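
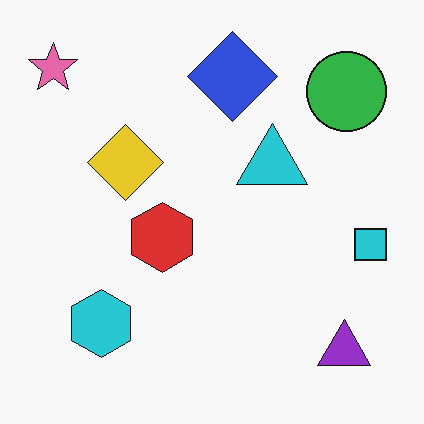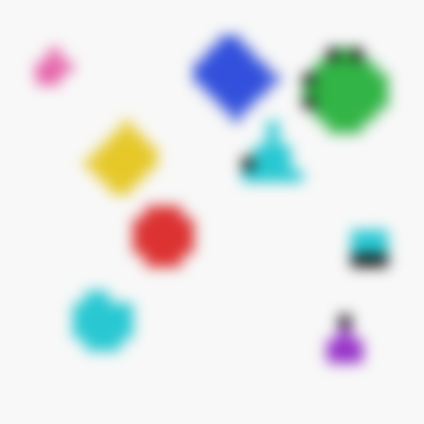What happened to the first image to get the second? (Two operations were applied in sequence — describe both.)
It was heavily pixelated into large blocks, then heavily blurred.

Shapes are reduced to large square blocks; fine edges and outlines are lost — a downscale-then-upscale (mosaic) effect. Shape edges and outlines are uniformly softened across the whole image.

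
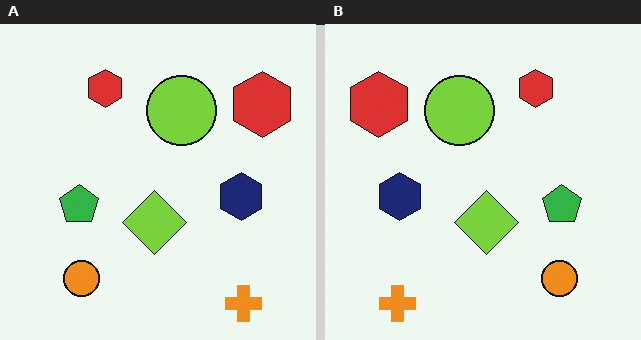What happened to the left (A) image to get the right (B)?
Flipped horizontally (left ↔ right).

The orange cross is in the bottom-right of the left (A) image and the bottom-left of the right (B) — shapes on opposite sides of the vertical midline have swapped in a mirror flip.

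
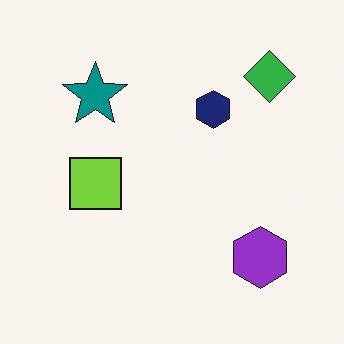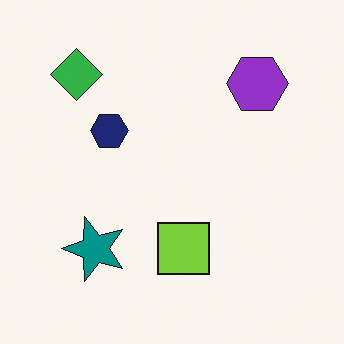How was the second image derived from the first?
Rotated 90° counter-clockwise.

The green diamond sits in the top-right of the first image and the top-left of the second — consistent with a whole-image 90° counter-clockwise rotation.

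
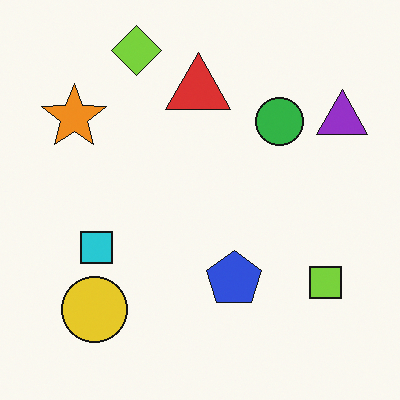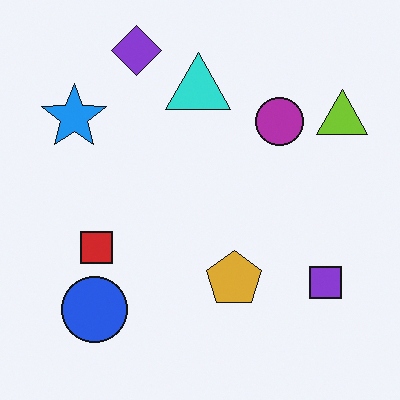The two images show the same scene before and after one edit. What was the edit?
The transformation is: hue-shifted by a large amount.

Every shape's color has rotated by the same amount around the hue wheel — a uniform hue shift.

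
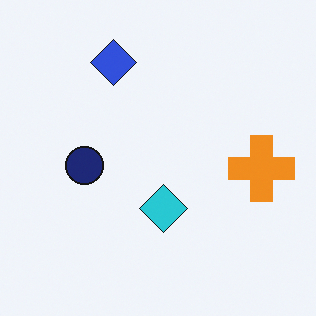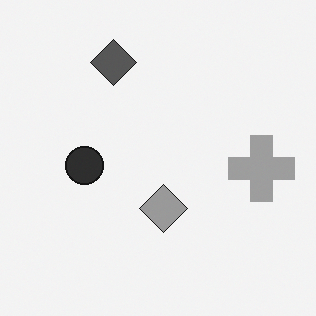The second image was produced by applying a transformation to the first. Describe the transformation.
The transformation is: converted to grayscale.

All color is removed — every shape is now a shade of grey.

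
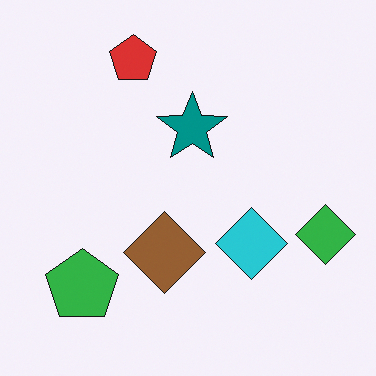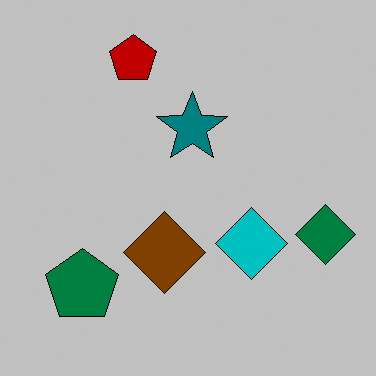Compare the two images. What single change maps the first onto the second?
The transformation is: heavily posterized to just a handful of flat colors.

Each flat color has snapped to a coarser quantized level — most visibly, the near-white background has dropped to a flat grey.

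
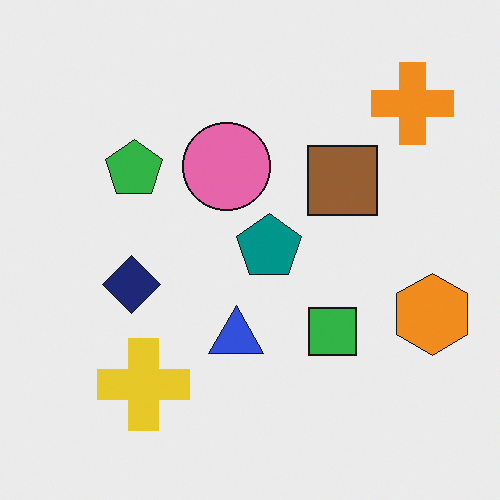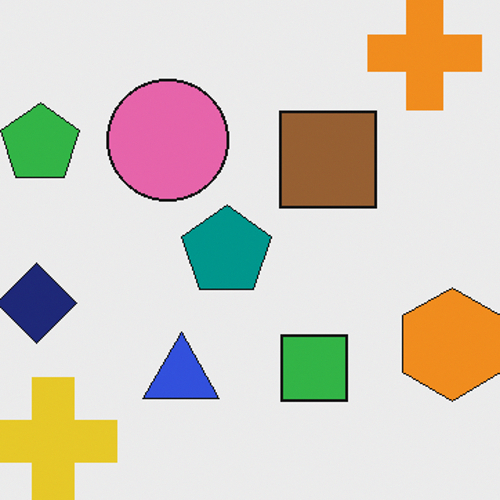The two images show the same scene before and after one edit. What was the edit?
This is the original image cropped to a modestly smaller region and rescaled.

The visible shapes are larger and the field of view is narrower; shapes near the original edges may be partly or wholly outside the frame — a crop-and-rescale.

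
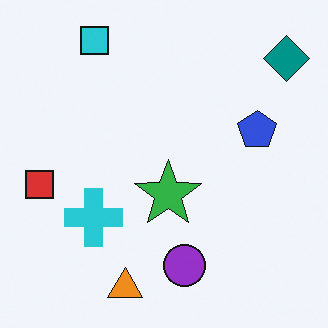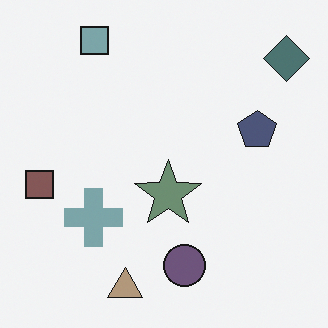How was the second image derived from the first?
The second image is the first made much more muted (saturation change).

All colors are more muted and greyish — a global saturation change.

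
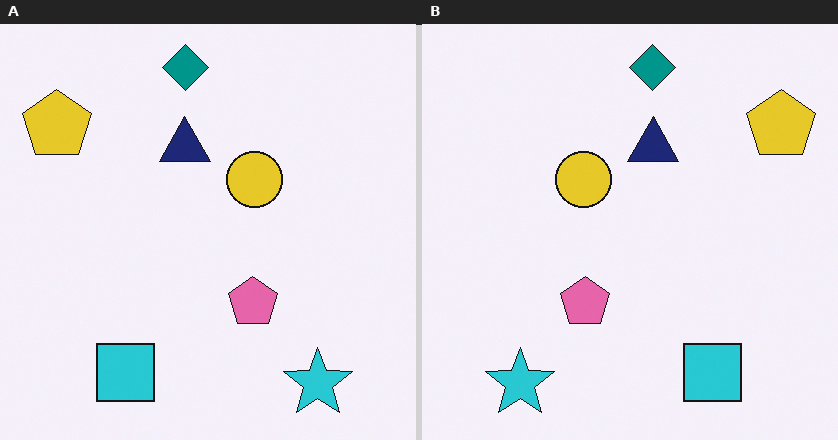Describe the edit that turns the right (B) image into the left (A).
The transformation is: flipped horizontally (left ↔ right).

The yellow pentagon is in the top-right of the right (B) image and the top-left of the left (A) — shapes on opposite sides of the vertical midline have swapped in a mirror flip.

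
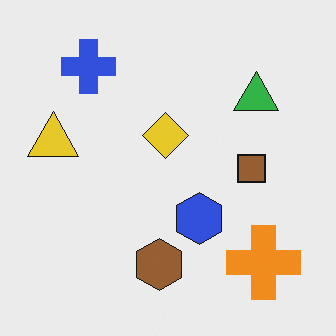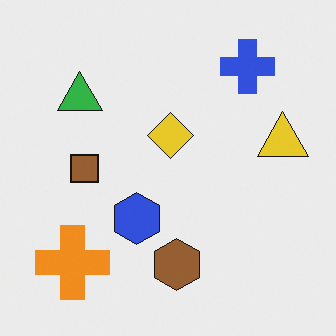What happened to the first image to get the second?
The second image is the first flipped horizontally (left ↔ right).

The yellow triangle is in the left of the first image and the right of the second — shapes on opposite sides of the vertical midline have swapped in a mirror flip.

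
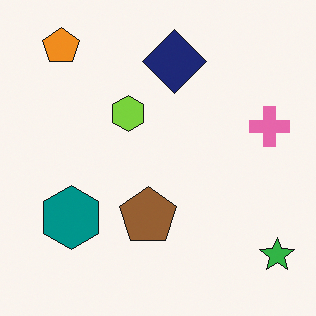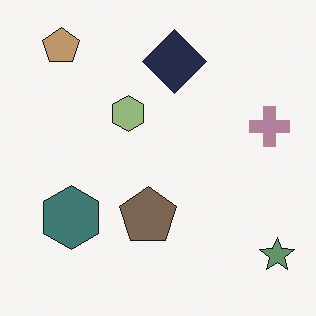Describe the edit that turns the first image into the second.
This is the original image made much more muted (saturation change).

All colors are more muted and greyish — a global saturation change.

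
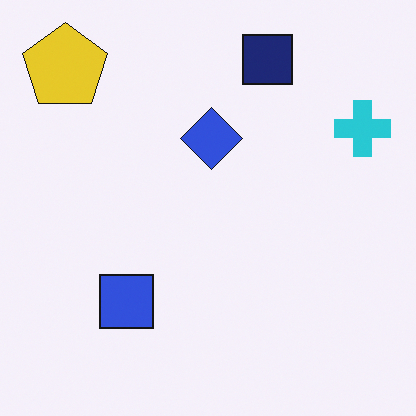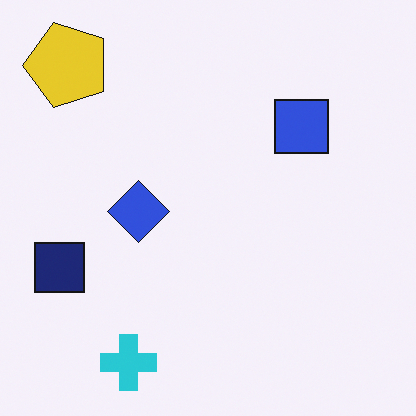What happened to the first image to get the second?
The image was transposed (reflected across the top-left ↔ bottom-right diagonal).

Shapes have swapped their row and column positions — what was in the top-right is now in the bottom-left — a diagonal reflection.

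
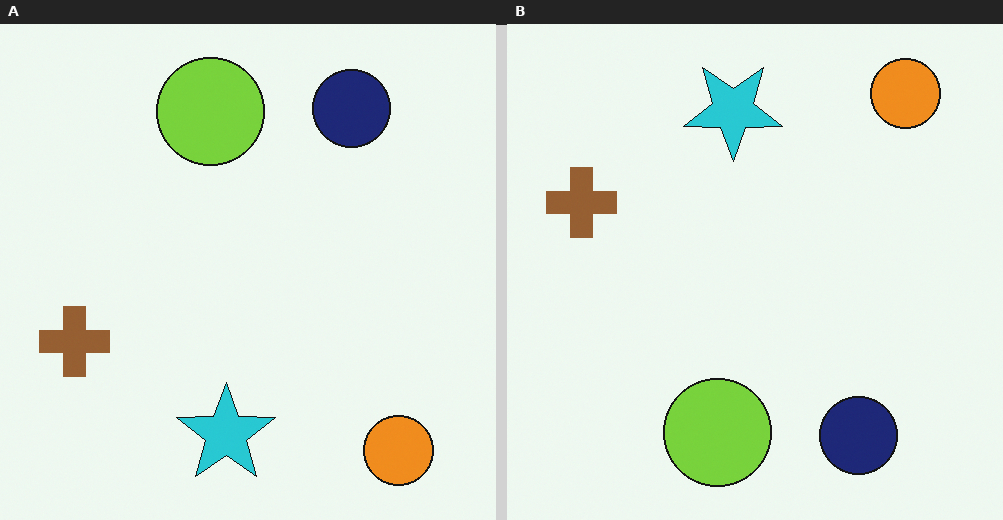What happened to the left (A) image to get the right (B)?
The image was flipped vertically (top ↔ bottom).

The orange circle is in the bottom-right of the left (A) image and the top-right of the right (B) — shapes on opposite sides of the horizontal midline have swapped in a mirror flip.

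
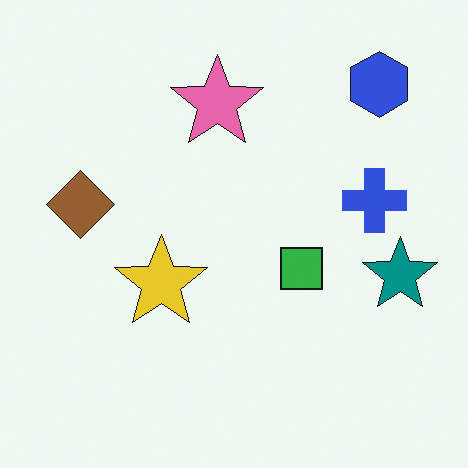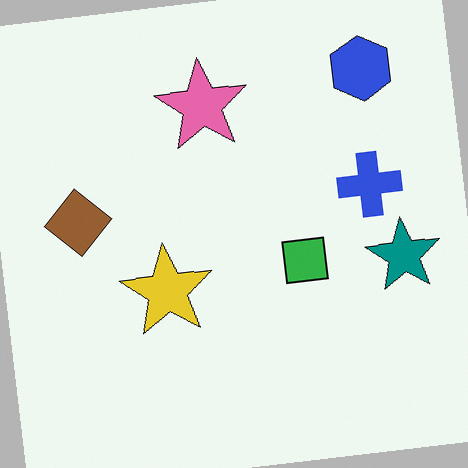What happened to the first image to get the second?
This is the original image rotated counter-clockwise by a slight angle.

Every shape is tilted by the same angle and the image corners show triangular fill wedges — a whole-image rotation by a non-right angle.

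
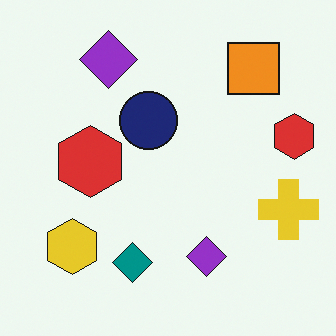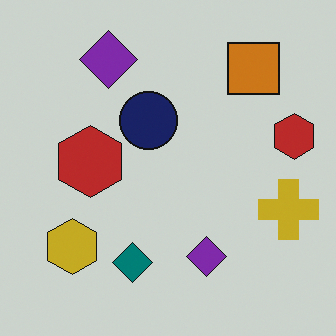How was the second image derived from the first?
This is the original image darkened a little.

Every pixel — background and shapes alike — is uniformly darkened.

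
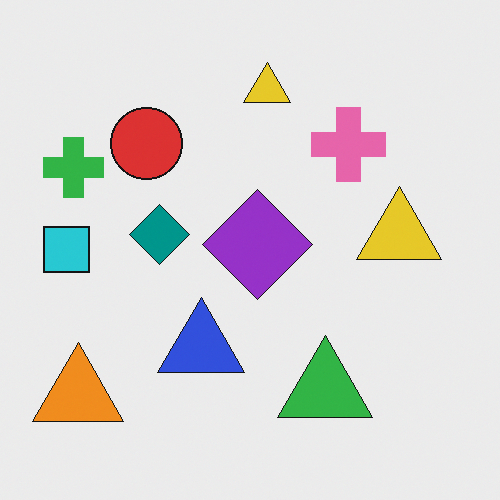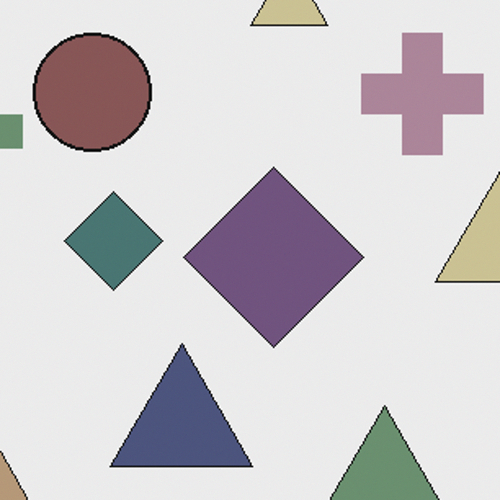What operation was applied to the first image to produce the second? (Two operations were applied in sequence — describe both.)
It was heavily desaturated, then cropped tightly and scaled back up.

All colors are more muted and greyish — a global saturation change. The visible shapes are larger and the field of view is narrower; shapes near the original edges may be partly or wholly outside the frame — a crop-and-rescale.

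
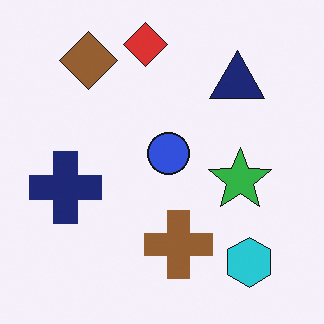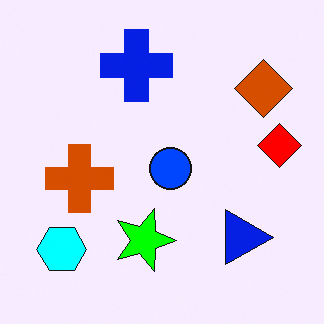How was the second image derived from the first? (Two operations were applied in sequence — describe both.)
The transformation is: rotated 90° clockwise, then heavily oversaturated.

The cyan hexagon sits in the bottom-right of the first image and the bottom-left of the second — consistent with a whole-image 90° clockwise rotation. All colors are more vivid — a global saturation change.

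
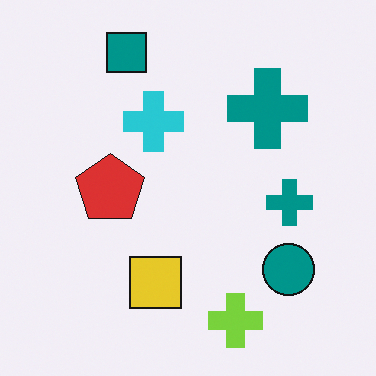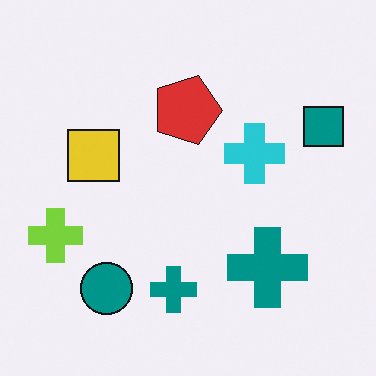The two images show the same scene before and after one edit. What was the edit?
This is the original image rotated 90° clockwise.

The teal square sits in the top of the first image and the right of the second — consistent with a whole-image 90° clockwise rotation.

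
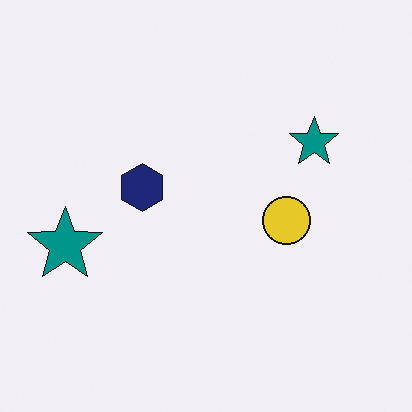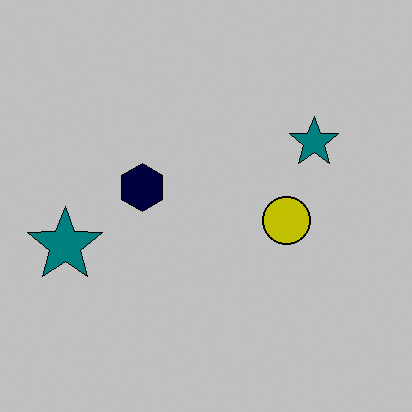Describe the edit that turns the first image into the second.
The image was heavily posterized to just a handful of flat colors.

Each flat color has snapped to a coarser quantized level — most visibly, the near-white background has dropped to a flat grey.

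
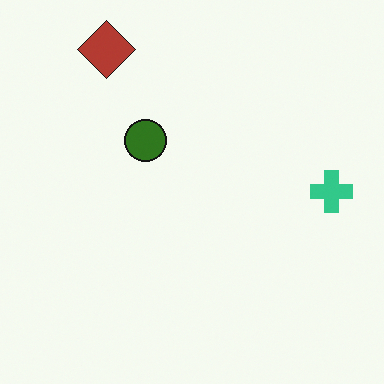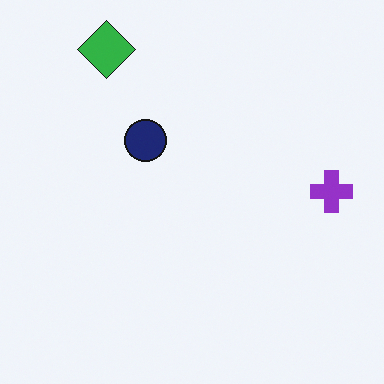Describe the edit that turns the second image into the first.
It was hue-shifted through roughly half the color wheel.

Every shape's color has rotated by the same amount around the hue wheel — a uniform hue shift.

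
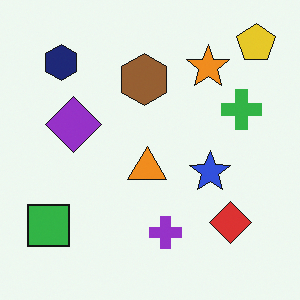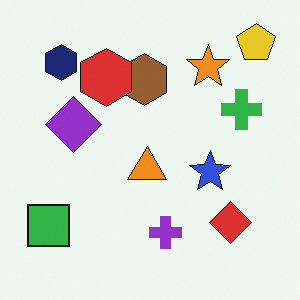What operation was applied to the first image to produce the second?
The second image is the first overlaid with an additional red hexagon.

A red hexagon appears in the second image that is absent from the first.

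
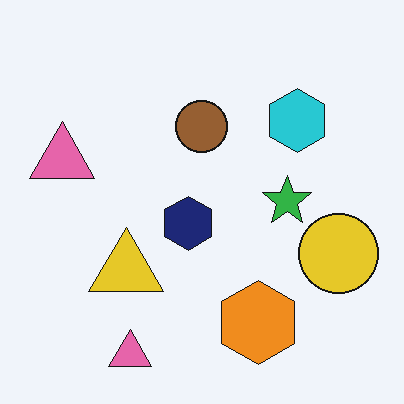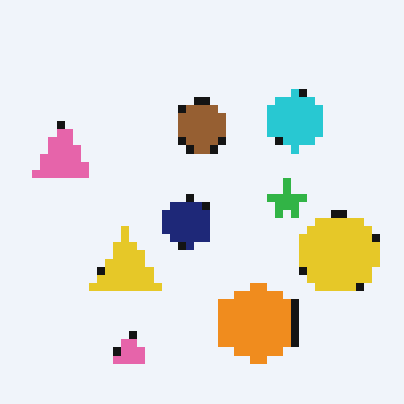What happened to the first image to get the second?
Moderately pixelated.

Shapes are reduced to large square blocks; fine edges and outlines are lost — a downscale-then-upscale (mosaic) effect.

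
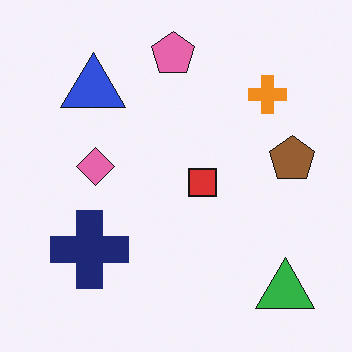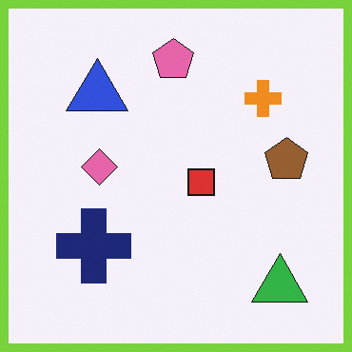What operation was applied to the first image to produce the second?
It was framed with a lime border.

A solid lime frame runs around the edge of the second image, with the content slightly shrunk inside it.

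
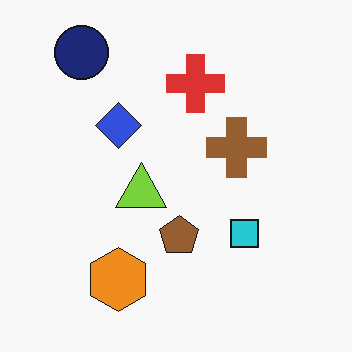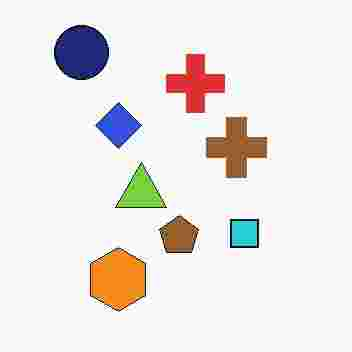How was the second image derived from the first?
The transformation is: heavily JPEG-compressed with obvious blocking artifacts.

Blocky 8×8 compression artifacts appear around shape edges and the flat background shows ringing — characteristic JPEG degradation.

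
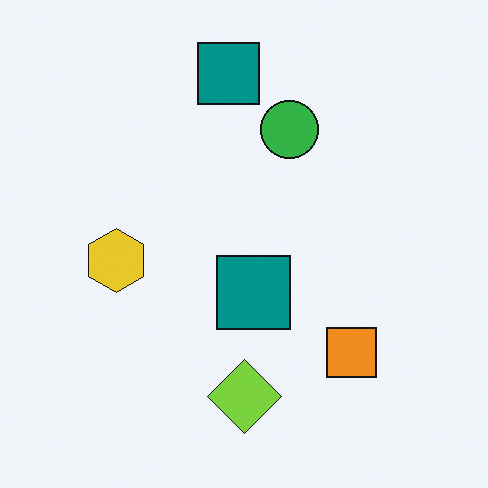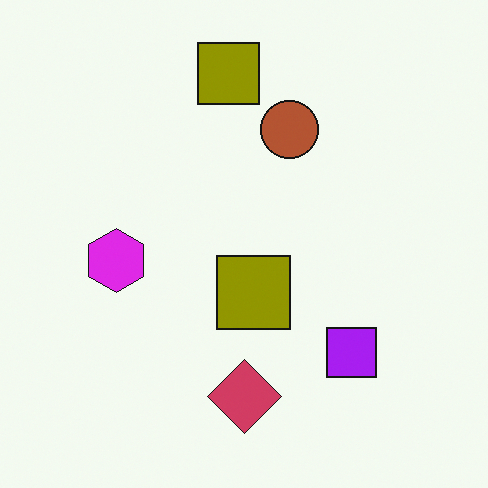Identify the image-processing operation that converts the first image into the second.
The image was hue-shifted through roughly half the color wheel.

Every shape's color has rotated by the same amount around the hue wheel — a uniform hue shift.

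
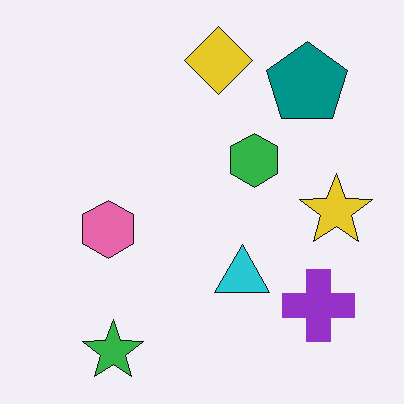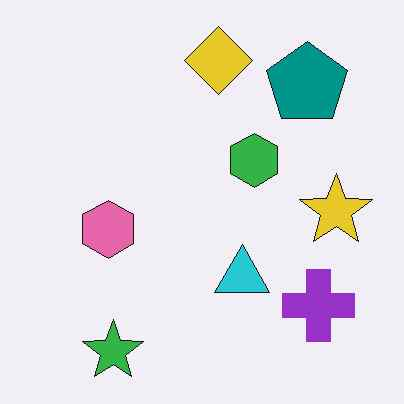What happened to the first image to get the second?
It was JPEG-compressed with visible artifacts.

Blocky 8×8 compression artifacts appear around shape edges and the flat background shows ringing — characteristic JPEG degradation.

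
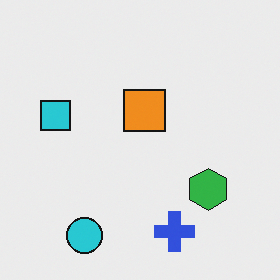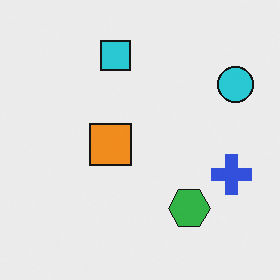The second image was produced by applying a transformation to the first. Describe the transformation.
The second image is the first transposed (reflected across the top-left ↔ bottom-right diagonal).

Shapes have swapped their row and column positions — what was in the top-right is now in the bottom-left — a diagonal reflection.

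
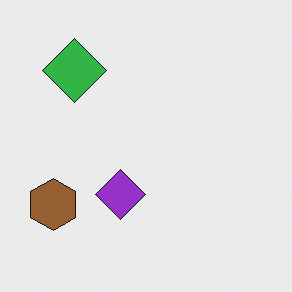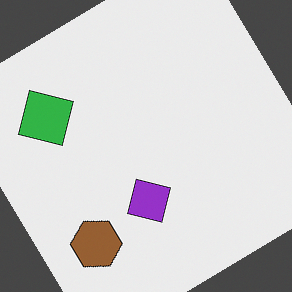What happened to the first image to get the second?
It was rotated counter-clockwise by a large amount — several tens of degrees.

Every shape is tilted by the same angle and the image corners show triangular fill wedges — a whole-image rotation by a non-right angle.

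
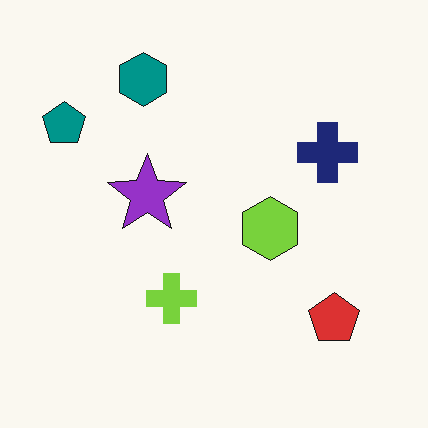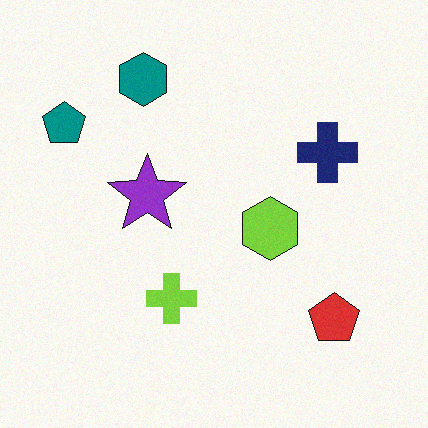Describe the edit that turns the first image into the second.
Degraded with subtle gaussian noise.

Random speckle covers the whole image, including the flat background.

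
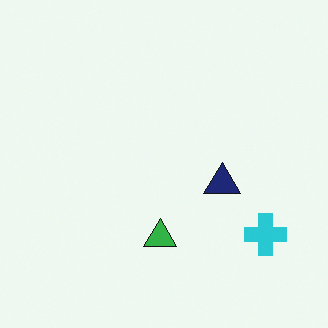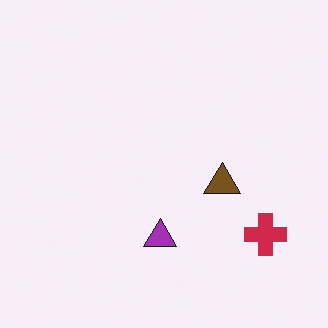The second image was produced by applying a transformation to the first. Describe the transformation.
The image was hue-shifted through roughly half the color wheel.

Every shape's color has rotated by the same amount around the hue wheel — a uniform hue shift.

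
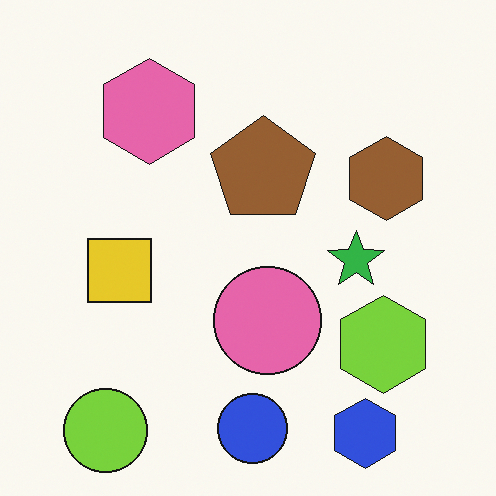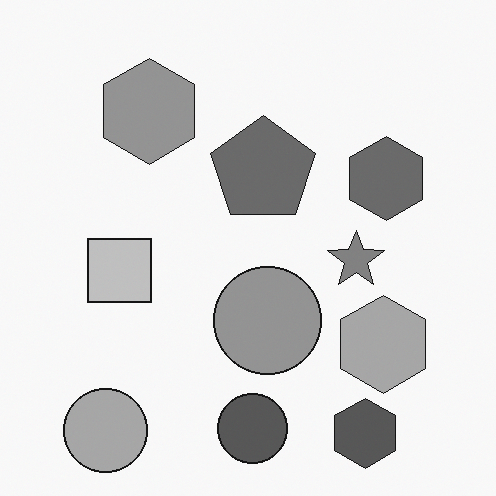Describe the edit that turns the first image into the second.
Converted to grayscale.

All color is removed — every shape is now a shade of grey.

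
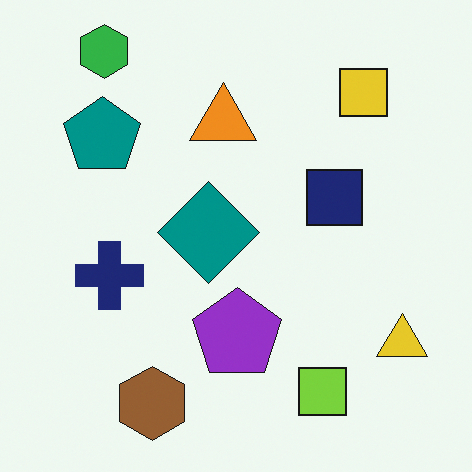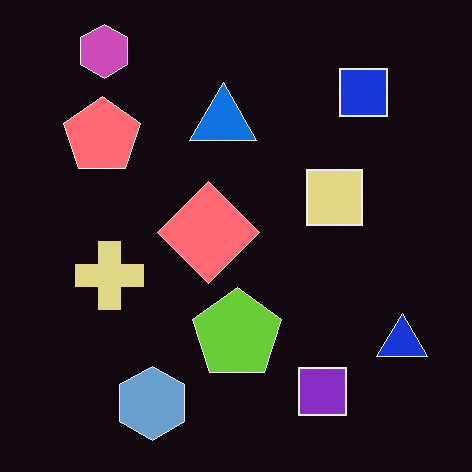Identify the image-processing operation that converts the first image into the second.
The image was color-inverted (negative).

The light background has become dark and every shape's color is its complement — a photographic negative.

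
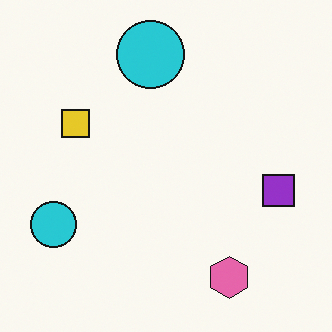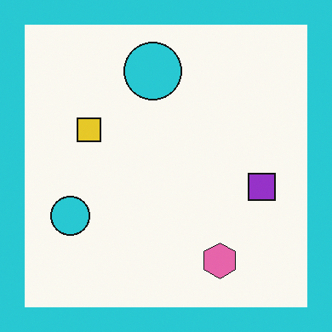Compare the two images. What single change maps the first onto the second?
It was framed with a cyan border.

A solid cyan frame runs around the edge of the second image, with the content slightly shrunk inside it.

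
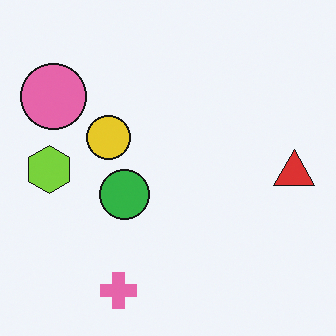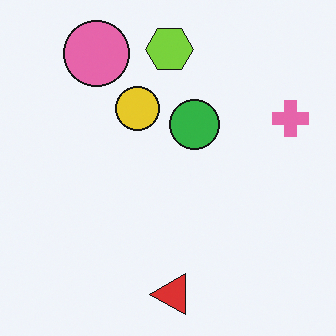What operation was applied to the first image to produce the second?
Transposed (reflected across the top-left ↔ bottom-right diagonal).

Shapes have swapped their row and column positions — what was in the top-right is now in the bottom-left — a diagonal reflection.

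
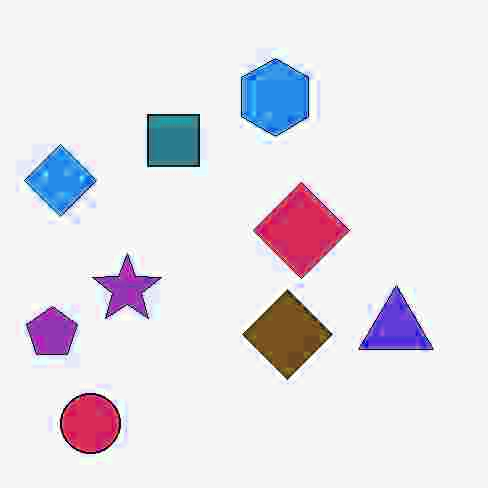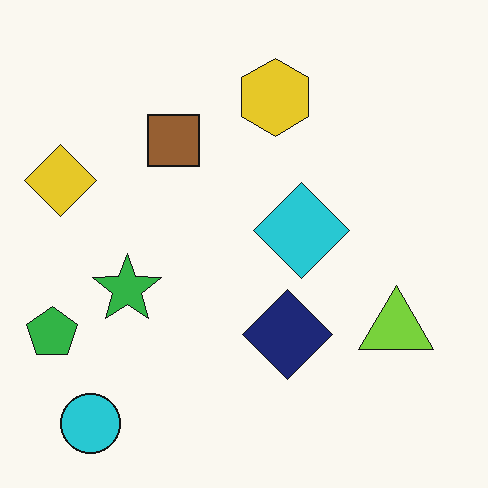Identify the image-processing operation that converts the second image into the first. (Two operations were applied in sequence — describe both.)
The first image is the second heavily JPEG-compressed with obvious blocking artifacts, then hue-shifted by a large amount.

Blocky 8×8 compression artifacts appear around shape edges and the flat background shows ringing — characteristic JPEG degradation. Every shape's color has rotated by the same amount around the hue wheel — a uniform hue shift.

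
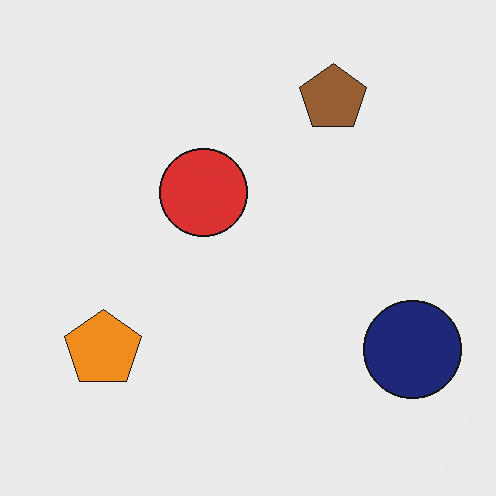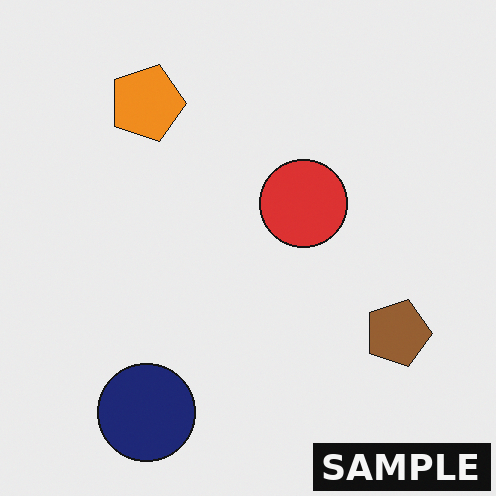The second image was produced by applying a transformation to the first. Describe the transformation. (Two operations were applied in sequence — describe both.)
The second image is the first rotated 90° clockwise, then watermarked with the text "SAMPLE" in the lower-right corner.

The navy circle sits in the bottom-right of the first image and the bottom-left of the second — consistent with a whole-image 90° clockwise rotation. A dark label reading "SAMPLE" appears in the lower-right corner.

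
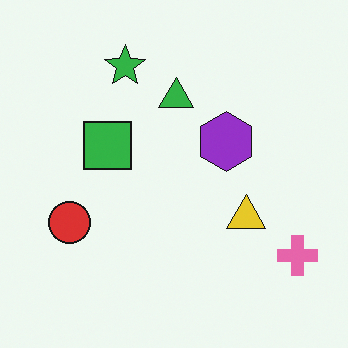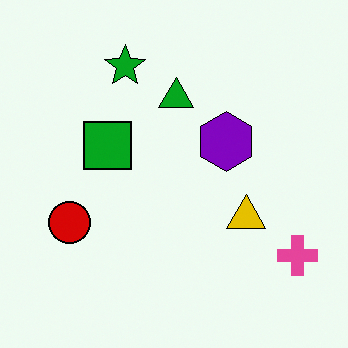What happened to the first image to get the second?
Given slightly increased contrast.

Tones are pushed away from mid-grey across the whole image — a global contrast change.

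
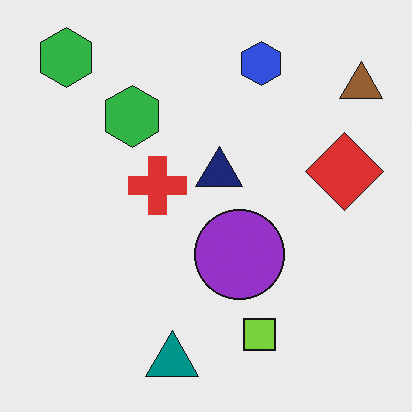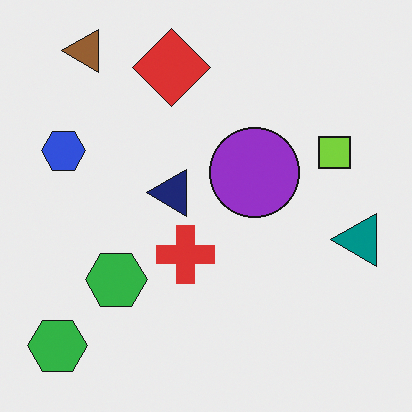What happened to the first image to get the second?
The second image is the first rotated 90° counter-clockwise.

The brown triangle sits in the top-right of the first image and the top-left of the second — consistent with a whole-image 90° counter-clockwise rotation.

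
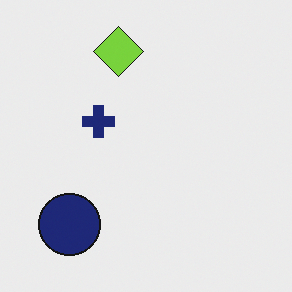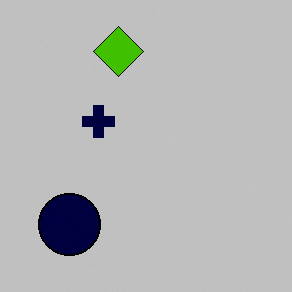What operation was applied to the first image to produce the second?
The second image is the first aggressively posterized.

Each flat color has snapped to a coarser quantized level — most visibly, the near-white background has dropped to a flat grey.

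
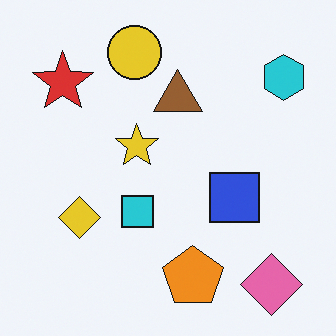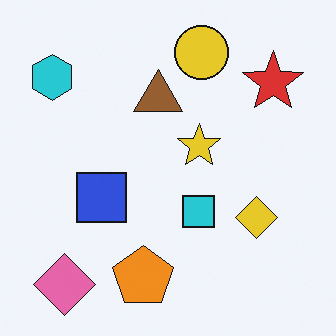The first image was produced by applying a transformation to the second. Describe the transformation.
The image was flipped horizontally (left ↔ right).

The cyan hexagon is in the top-left of the second image and the top-right of the first — shapes on opposite sides of the vertical midline have swapped in a mirror flip.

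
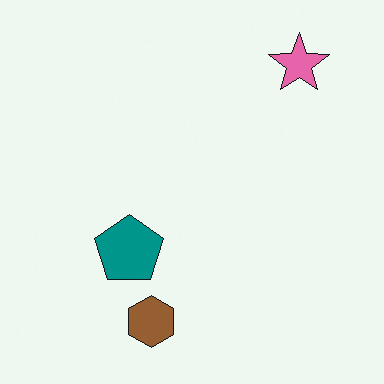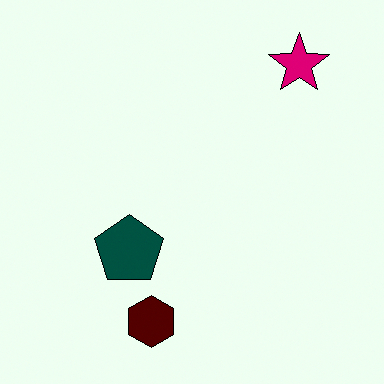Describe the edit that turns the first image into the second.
The image was boosted in contrast.

Tones are pushed away from mid-grey across the whole image — a global contrast change.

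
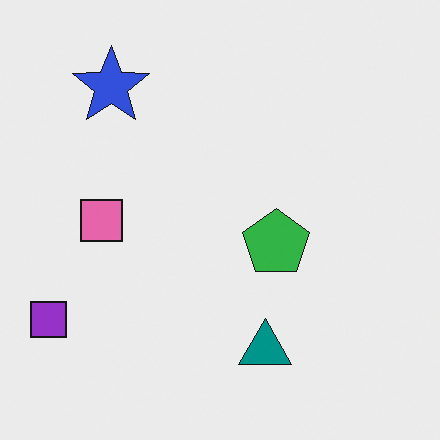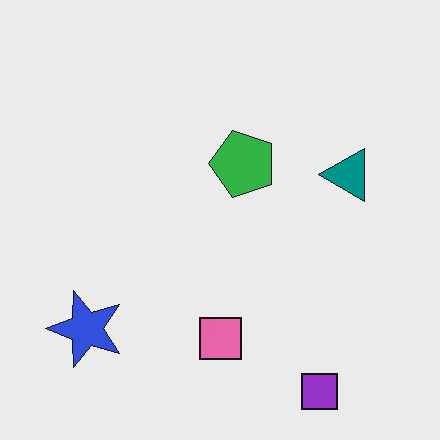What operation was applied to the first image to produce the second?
The second image is the first rotated 90° counter-clockwise.

The purple square sits in the bottom-left of the first image and the bottom-right of the second — consistent with a whole-image 90° counter-clockwise rotation.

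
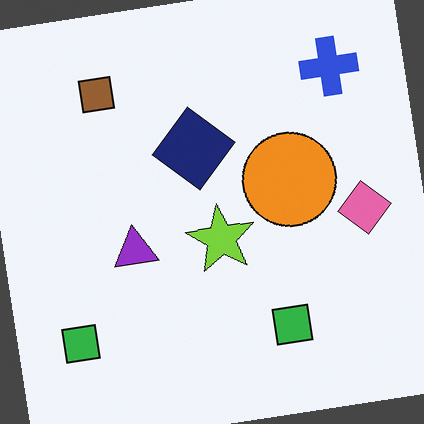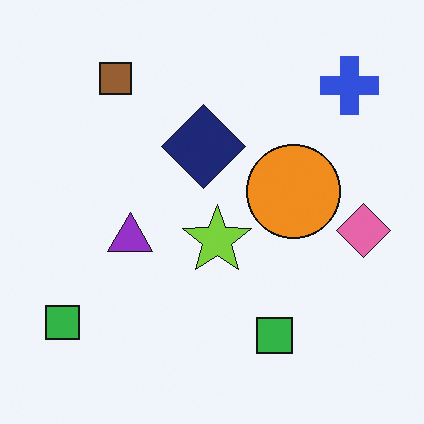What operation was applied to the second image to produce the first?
Rotated counter-clockwise by a few degrees.

Every shape is tilted by the same angle and the image corners show triangular fill wedges — a whole-image rotation by a non-right angle.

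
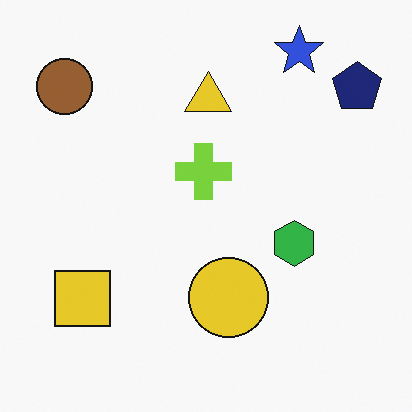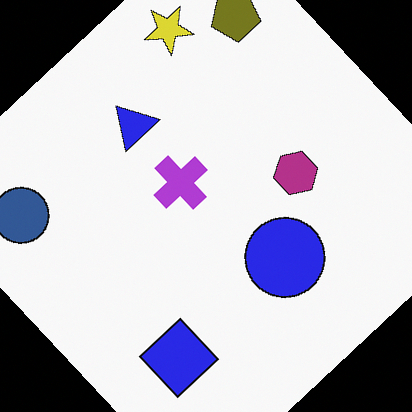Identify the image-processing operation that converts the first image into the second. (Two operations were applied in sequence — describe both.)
The second image is the first hue-shifted by a large amount, then rotated counter-clockwise by a large amount — several tens of degrees.

Every shape's color has rotated by the same amount around the hue wheel — a uniform hue shift. Every shape is tilted by the same angle and the image corners show triangular fill wedges — a whole-image rotation by a non-right angle.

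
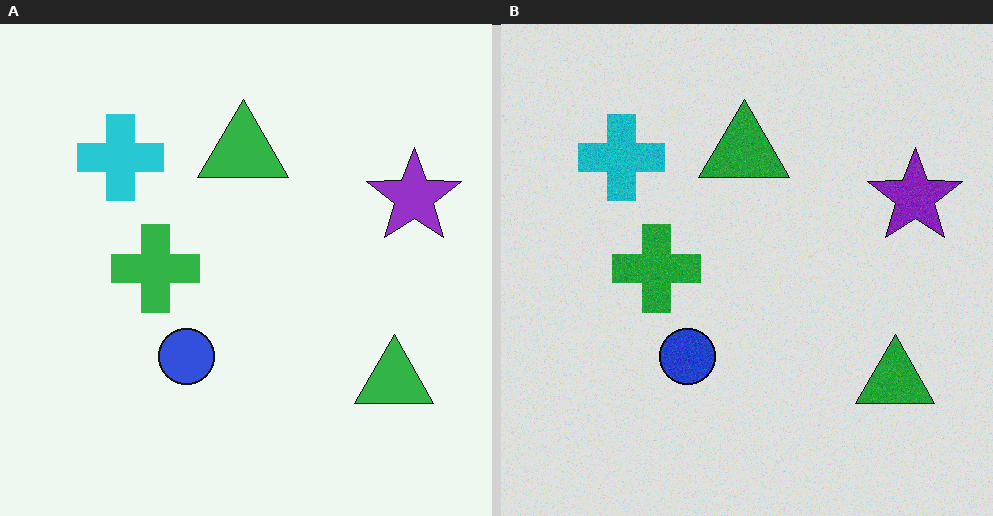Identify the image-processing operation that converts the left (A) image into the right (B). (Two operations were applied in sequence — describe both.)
This is the original image degraded with light additive noise, then posterized to a reduced palette.

Random speckle covers the whole image, including the flat background. Each flat color has snapped to a coarser quantized level — most visibly, the near-white background has dropped to a flat grey.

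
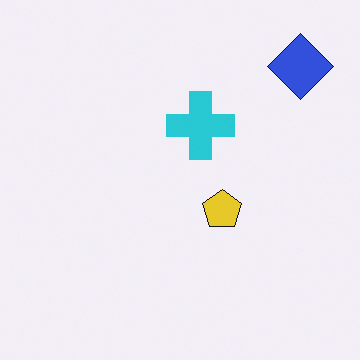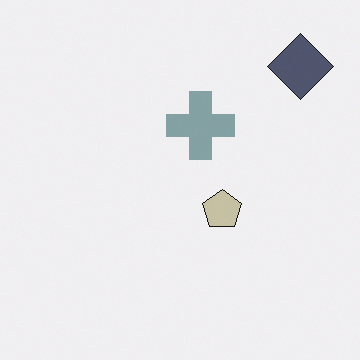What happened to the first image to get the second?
The image was made much more muted (saturation change).

All colors are more muted and greyish — a global saturation change.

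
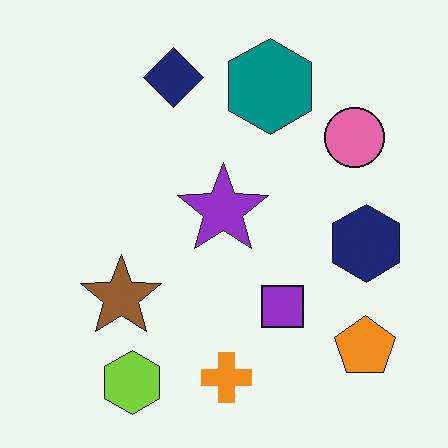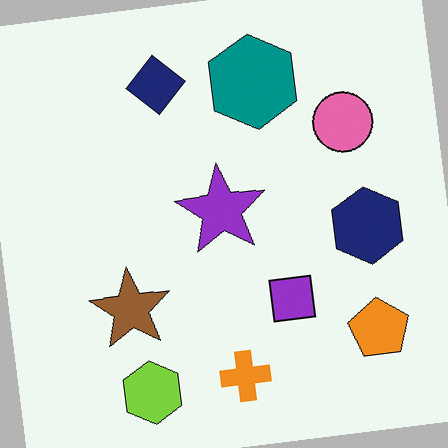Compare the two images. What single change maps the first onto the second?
The image was rotated counter-clockwise by a slight angle.

Every shape is tilted by the same angle and the image corners show triangular fill wedges — a whole-image rotation by a non-right angle.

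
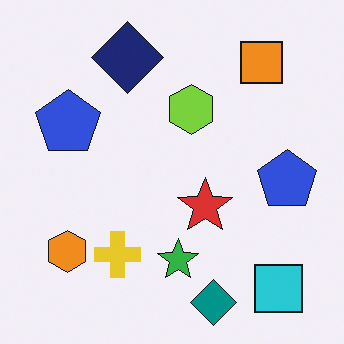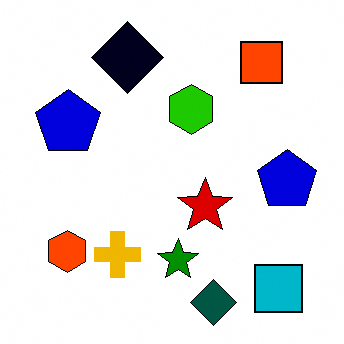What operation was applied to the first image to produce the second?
Given much higher contrast.

Tones are pushed away from mid-grey across the whole image — a global contrast change.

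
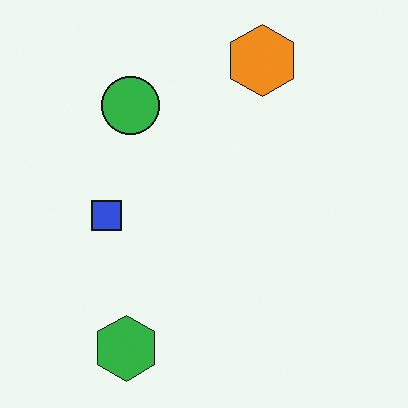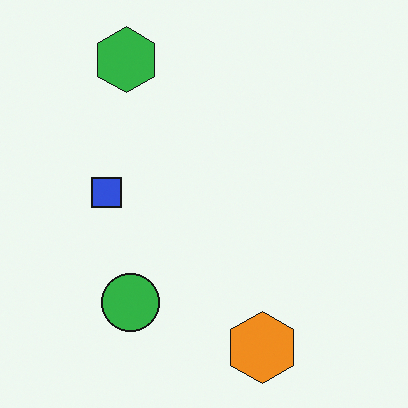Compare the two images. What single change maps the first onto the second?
This is the original image flipped vertically (top ↔ bottom).

The green hexagon is in the bottom-left of the first image and the top-left of the second — shapes on opposite sides of the horizontal midline have swapped in a mirror flip.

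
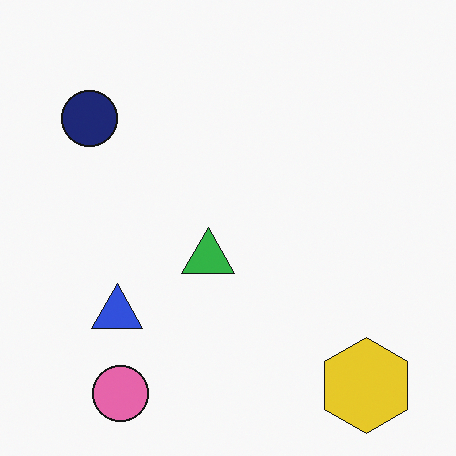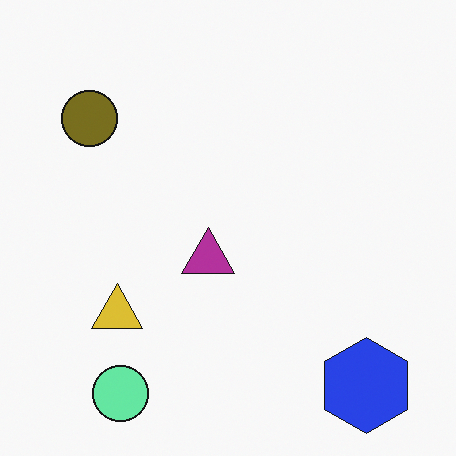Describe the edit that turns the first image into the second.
The image was hue-shifted through roughly half the color wheel.

Every shape's color has rotated by the same amount around the hue wheel — a uniform hue shift.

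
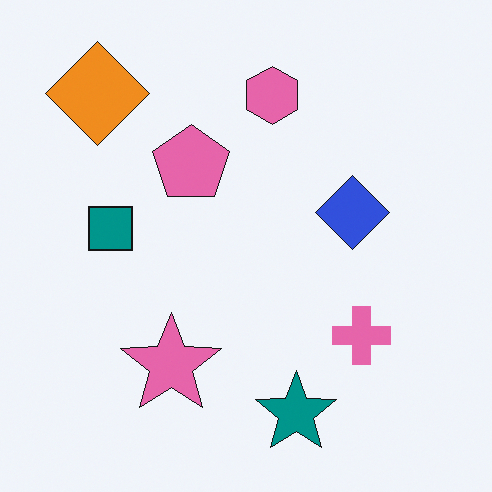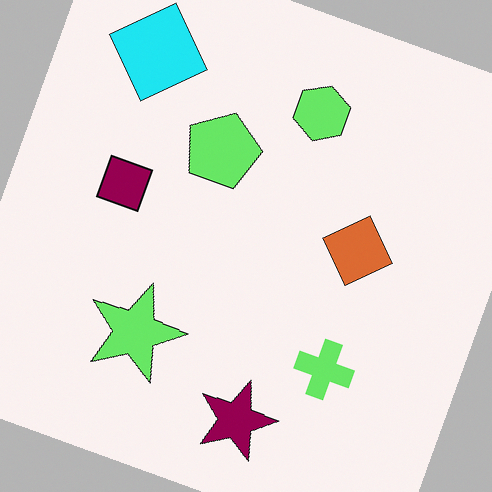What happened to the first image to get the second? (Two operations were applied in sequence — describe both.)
It was rotated clockwise by a clearly visible amount, then hue-shifted by a moderate amount.

Every shape is tilted by the same angle and the image corners show triangular fill wedges — a whole-image rotation by a non-right angle. Every shape's color has rotated by the same amount around the hue wheel — a uniform hue shift.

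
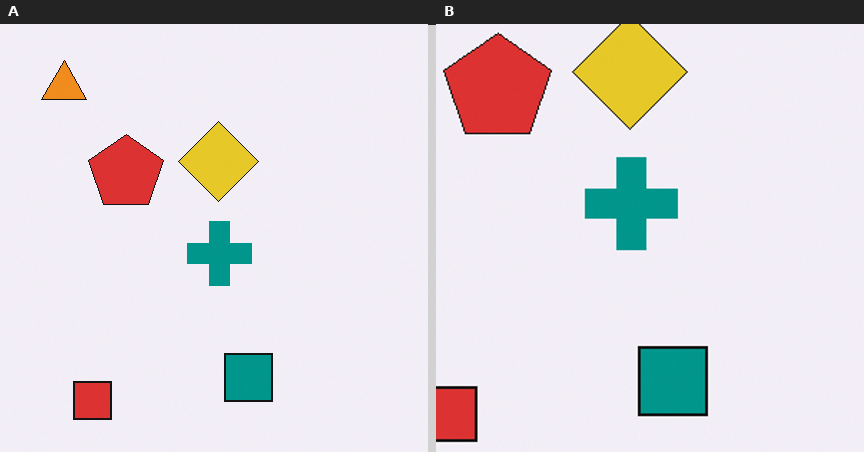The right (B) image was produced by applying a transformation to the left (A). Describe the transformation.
The transformation is: cropped slightly and scaled back up.

The visible shapes are larger and the field of view is narrower; shapes near the original edges may be partly or wholly outside the frame — a crop-and-rescale.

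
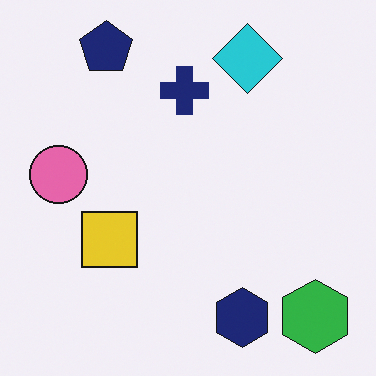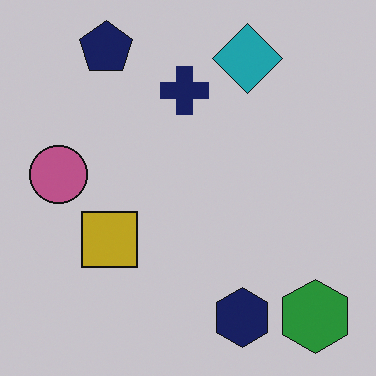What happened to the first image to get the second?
It was slightly darkened.

Every pixel — background and shapes alike — is uniformly darkened.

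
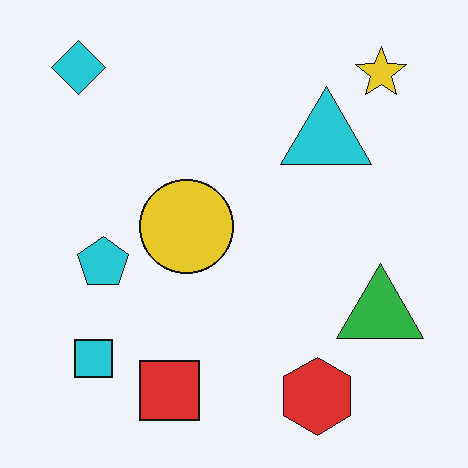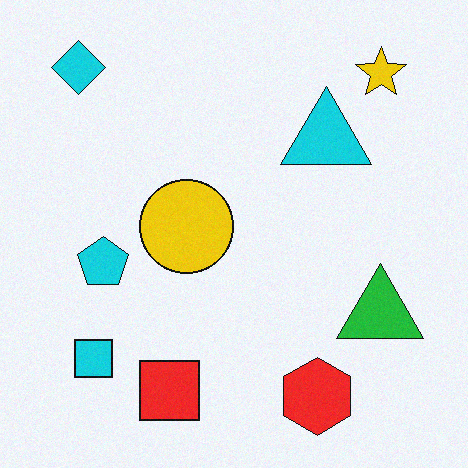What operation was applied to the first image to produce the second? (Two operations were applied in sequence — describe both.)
The second image is the first degraded with subtle gaussian noise, then slightly oversaturated.

Random speckle covers the whole image, including the flat background. All colors are more vivid — a global saturation change.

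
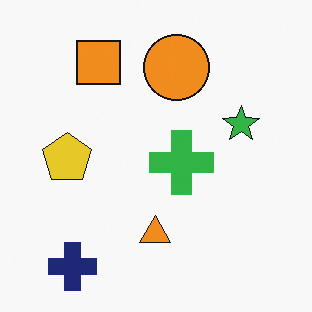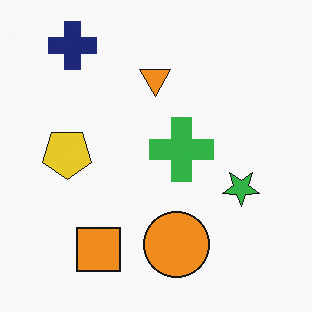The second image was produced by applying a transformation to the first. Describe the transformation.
Flipped vertically (top ↔ bottom).

The navy cross is in the bottom-left of the first image and the top-left of the second — shapes on opposite sides of the horizontal midline have swapped in a mirror flip.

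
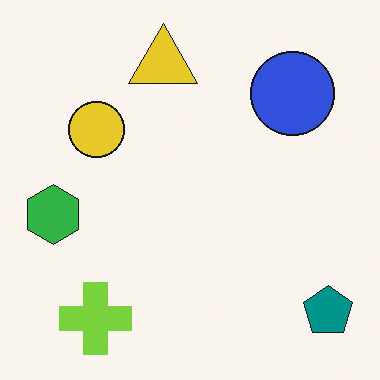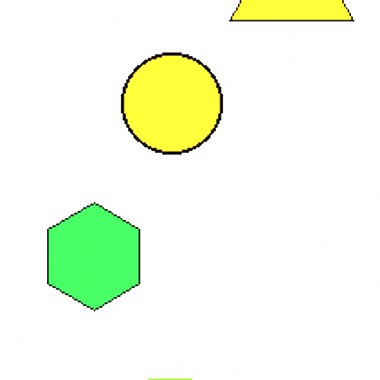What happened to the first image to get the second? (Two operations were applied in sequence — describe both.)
The image was cropped to a noticeably smaller region and rescaled, then substantially brightened.

The visible shapes are larger and the field of view is narrower; shapes near the original edges may be partly or wholly outside the frame — a crop-and-rescale. Every pixel — background and shapes alike — is uniformly brightened.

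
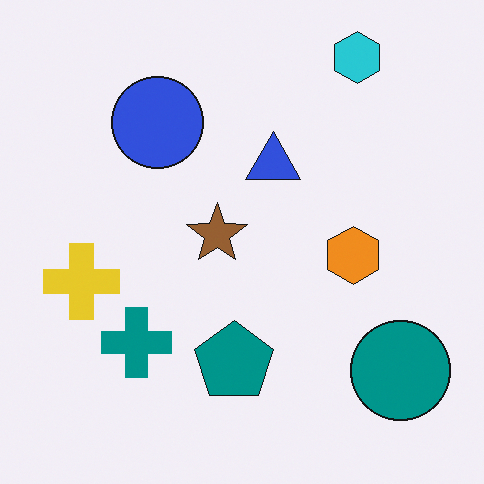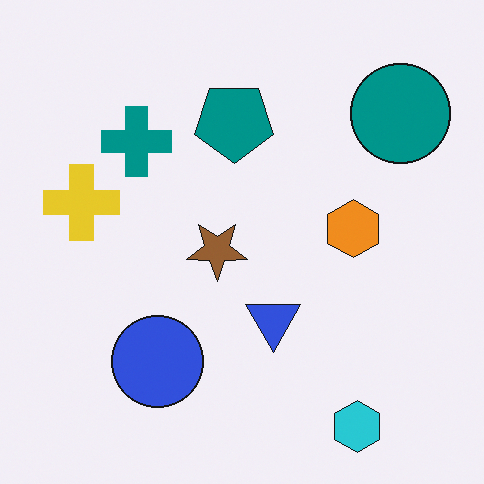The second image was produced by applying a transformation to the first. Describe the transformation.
This is the original image flipped vertically (top ↔ bottom).

The cyan hexagon is in the top-right of the first image and the bottom-right of the second — shapes on opposite sides of the horizontal midline have swapped in a mirror flip.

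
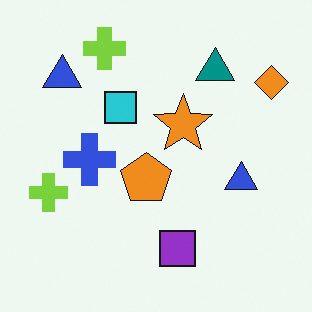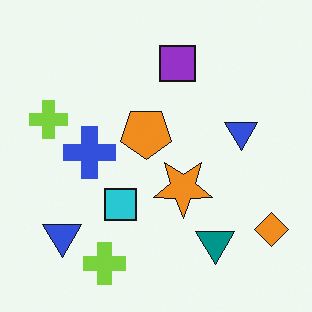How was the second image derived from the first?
The transformation is: flipped vertically (top ↔ bottom).

The purple square is in the bottom of the first image and the top of the second — shapes on opposite sides of the horizontal midline have swapped in a mirror flip.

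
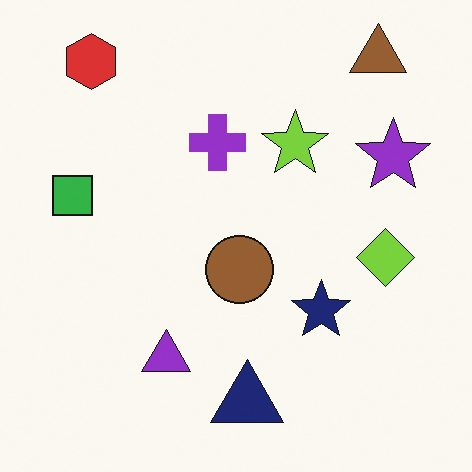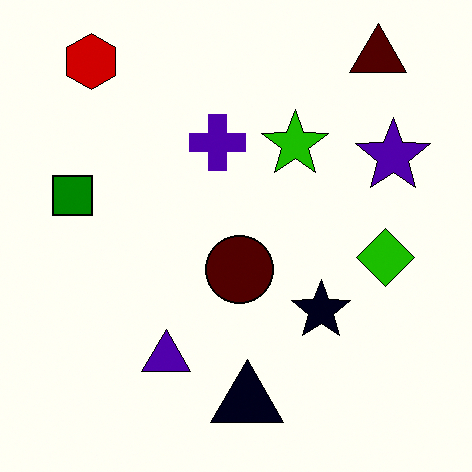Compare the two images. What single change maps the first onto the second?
This is the original image given much higher contrast.

Tones are pushed away from mid-grey across the whole image — a global contrast change.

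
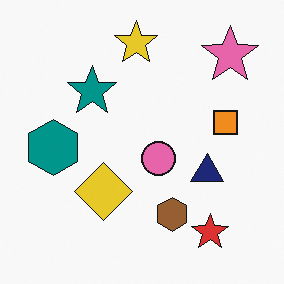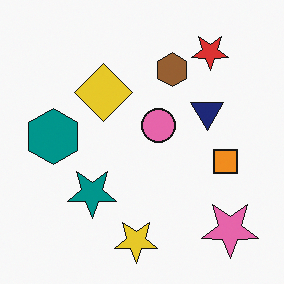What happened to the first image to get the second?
The transformation is: flipped vertically (top ↔ bottom).

The yellow star is in the top of the first image and the bottom of the second — shapes on opposite sides of the horizontal midline have swapped in a mirror flip.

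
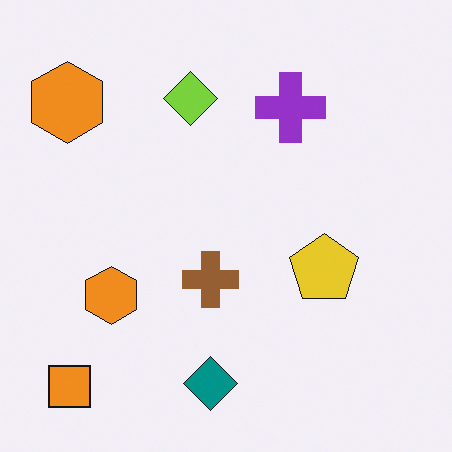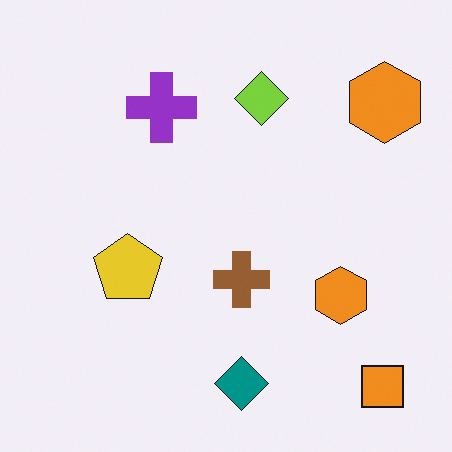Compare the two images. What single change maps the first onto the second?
The second image is the first flipped horizontally (left ↔ right).

The orange square is in the bottom-left of the first image and the bottom-right of the second — shapes on opposite sides of the vertical midline have swapped in a mirror flip.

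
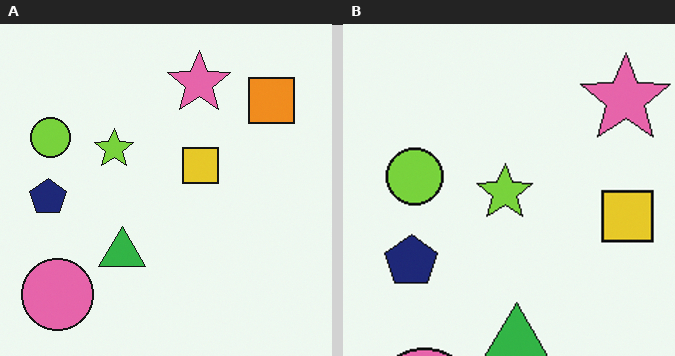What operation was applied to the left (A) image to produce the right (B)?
The transformation is: cropped slightly and scaled back up.

The visible shapes are larger and the field of view is narrower; shapes near the original edges may be partly or wholly outside the frame — a crop-and-rescale.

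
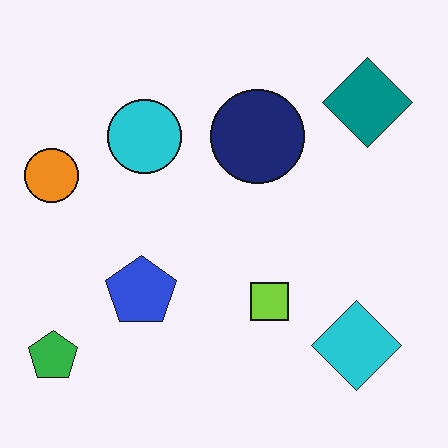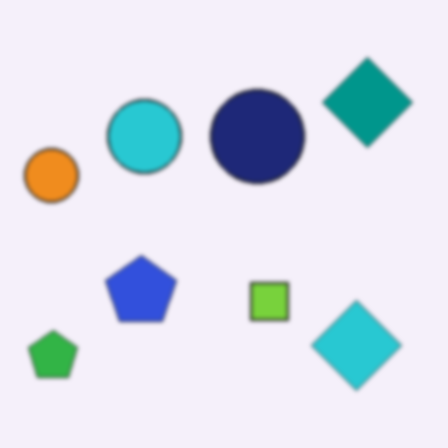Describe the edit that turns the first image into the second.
The transformation is: lightly blurred.

Shape edges and outlines are uniformly softened across the whole image.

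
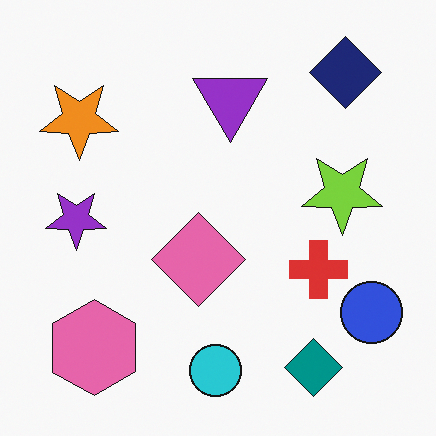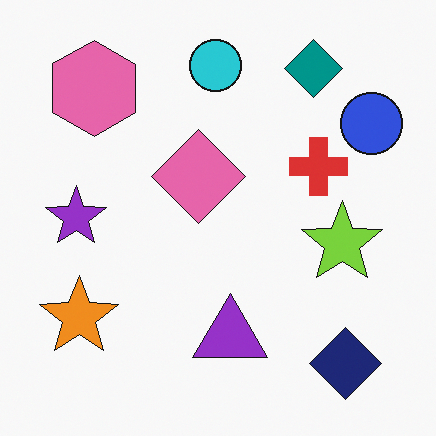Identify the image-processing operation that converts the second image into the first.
The image was flipped vertically (top ↔ bottom).

The cyan circle is in the top of the second image and the bottom of the first — shapes on opposite sides of the horizontal midline have swapped in a mirror flip.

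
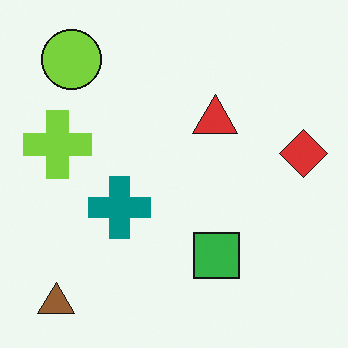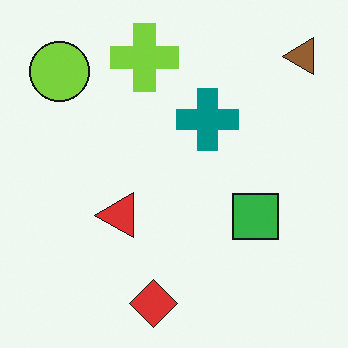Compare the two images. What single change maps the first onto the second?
The transformation is: transposed (reflected across the top-left ↔ bottom-right diagonal).

Shapes have swapped their row and column positions — what was in the top-right is now in the bottom-left — a diagonal reflection.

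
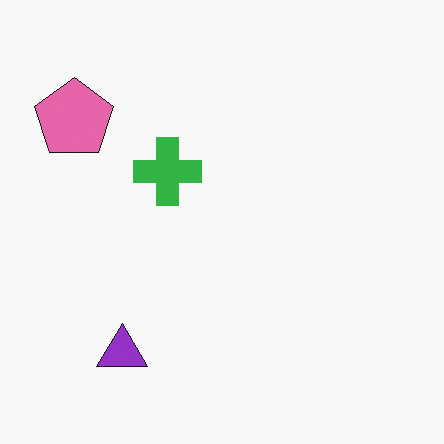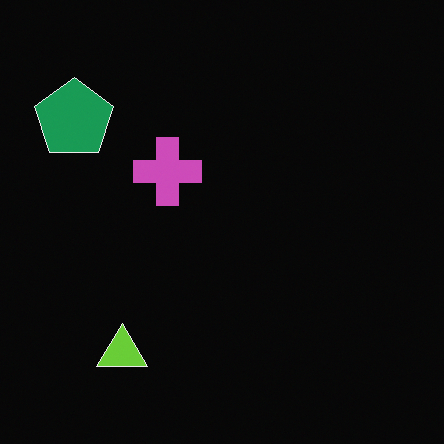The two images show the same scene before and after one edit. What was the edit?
It was color-inverted (negative).

The light background has become dark and every shape's color is its complement — a photographic negative.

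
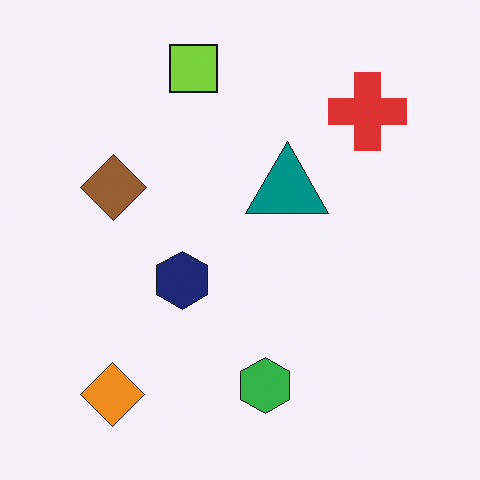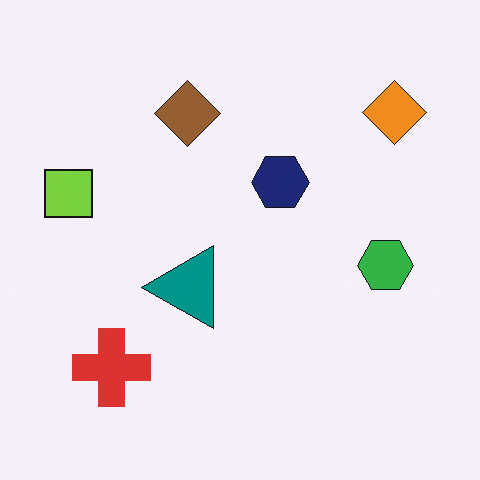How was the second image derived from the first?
The transformation is: transposed (reflected across the top-left ↔ bottom-right diagonal).

Shapes have swapped their row and column positions — what was in the top-right is now in the bottom-left — a diagonal reflection.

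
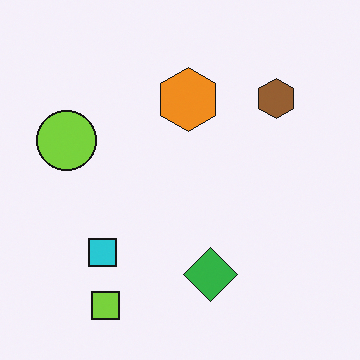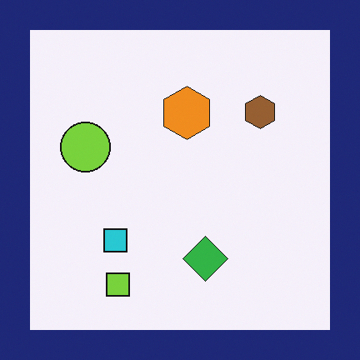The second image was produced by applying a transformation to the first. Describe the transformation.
Framed with a navy border.

A solid navy frame runs around the edge of the second image, with the content slightly shrunk inside it.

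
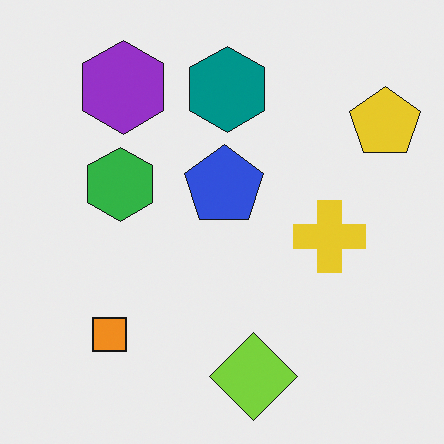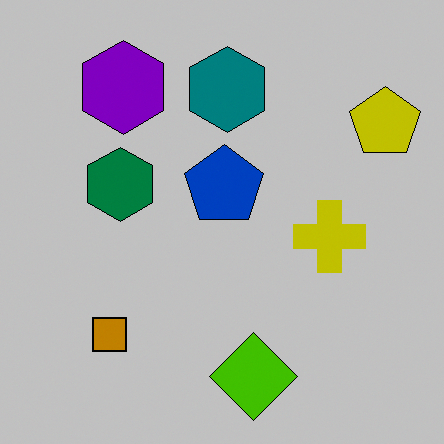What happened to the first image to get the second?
The second image is the first heavily posterized to just a handful of flat colors.

Each flat color has snapped to a coarser quantized level — most visibly, the near-white background has dropped to a flat grey.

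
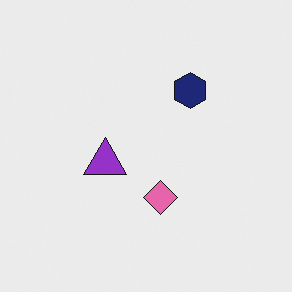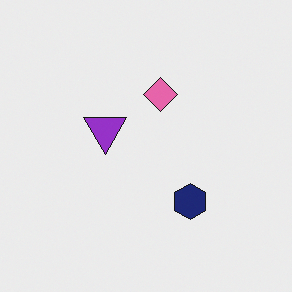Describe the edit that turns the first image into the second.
This is the original image flipped vertically (top ↔ bottom).

The navy hexagon is in the top of the first image and the bottom of the second — shapes on opposite sides of the horizontal midline have swapped in a mirror flip.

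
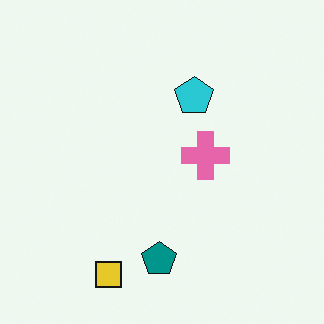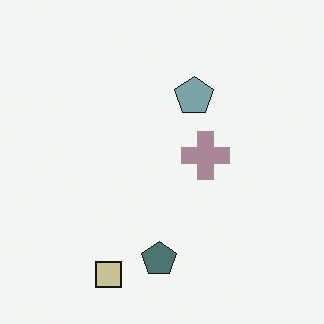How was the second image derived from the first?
The transformation is: made much more muted (saturation change).

All colors are more muted and greyish — a global saturation change.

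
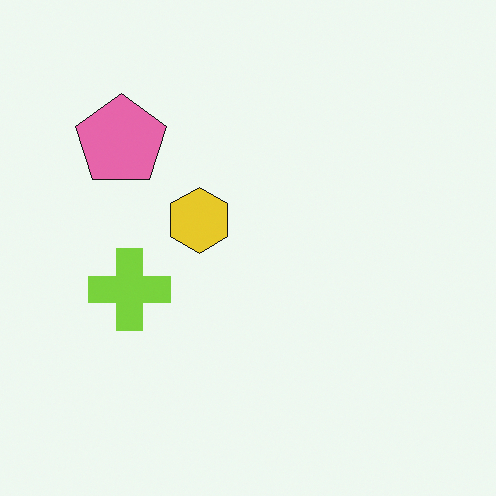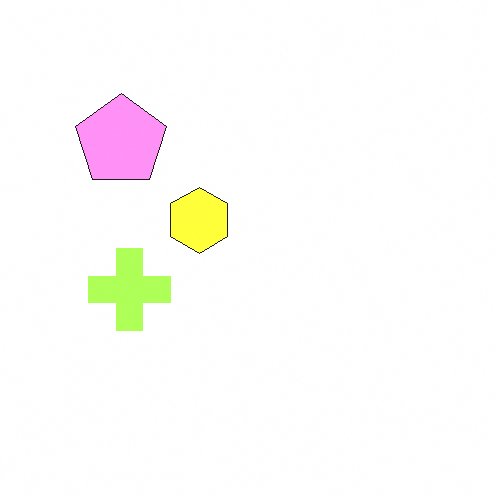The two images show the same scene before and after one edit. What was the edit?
It was brightened a lot.

Every pixel — background and shapes alike — is uniformly brightened.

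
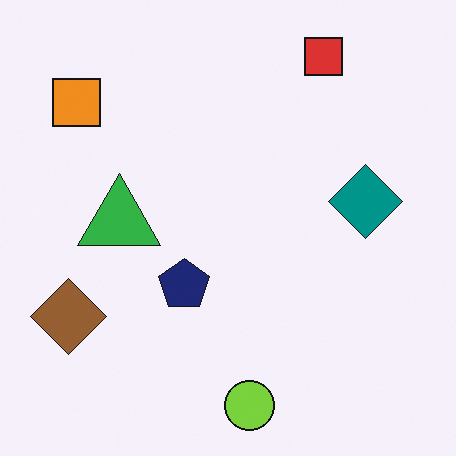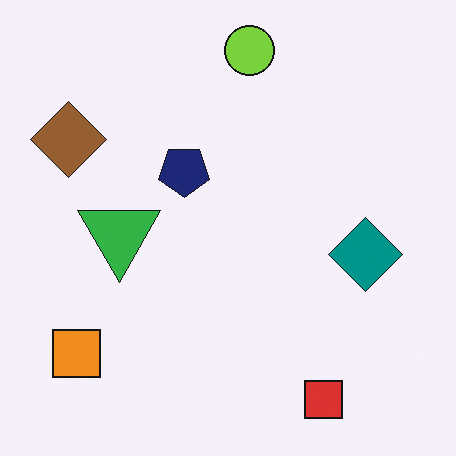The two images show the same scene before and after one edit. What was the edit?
The transformation is: flipped vertically (top ↔ bottom).

The lime circle is in the bottom of the first image and the top of the second — shapes on opposite sides of the horizontal midline have swapped in a mirror flip.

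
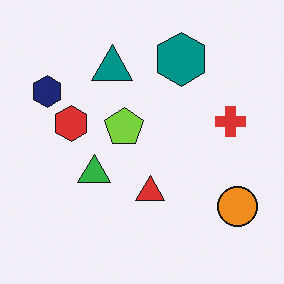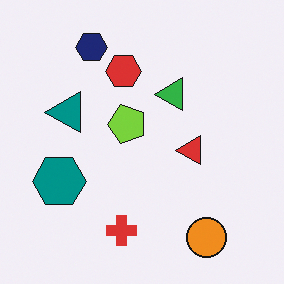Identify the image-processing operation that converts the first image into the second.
It was transposed (reflected across the top-left ↔ bottom-right diagonal).

Shapes have swapped their row and column positions — what was in the top-right is now in the bottom-left — a diagonal reflection.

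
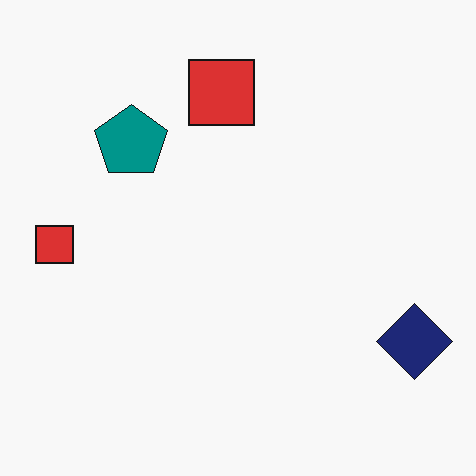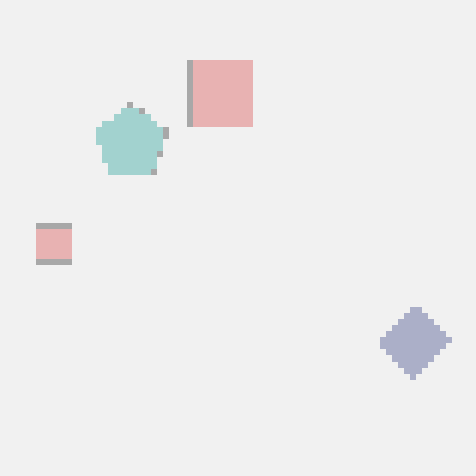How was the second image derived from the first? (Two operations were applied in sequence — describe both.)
The image was given much lower contrast, then pixelated into visible square blocks.

Tones are pushed toward mid-grey across the whole image — a global contrast change. Shapes are reduced to large square blocks; fine edges and outlines are lost — a downscale-then-upscale (mosaic) effect.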